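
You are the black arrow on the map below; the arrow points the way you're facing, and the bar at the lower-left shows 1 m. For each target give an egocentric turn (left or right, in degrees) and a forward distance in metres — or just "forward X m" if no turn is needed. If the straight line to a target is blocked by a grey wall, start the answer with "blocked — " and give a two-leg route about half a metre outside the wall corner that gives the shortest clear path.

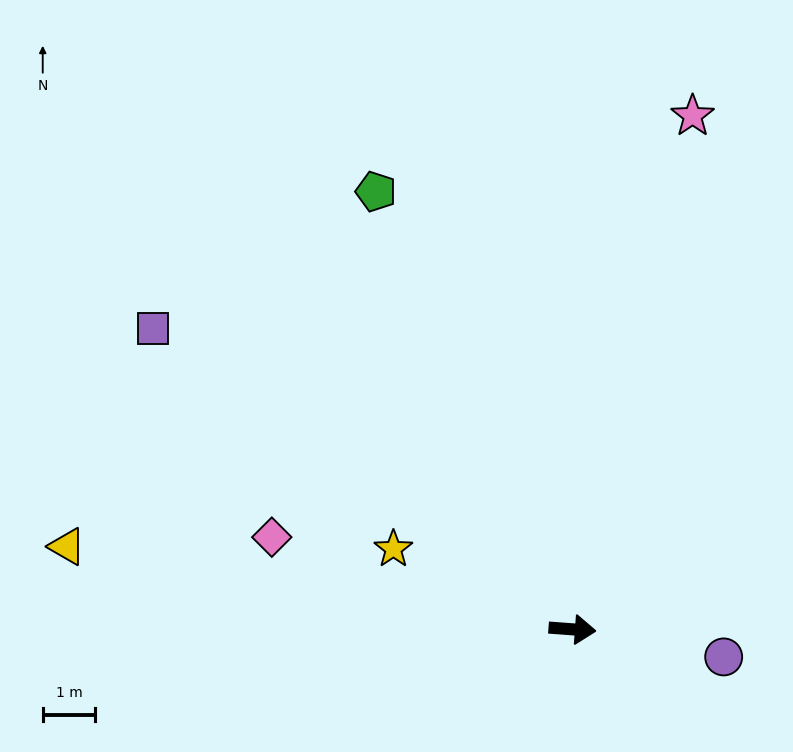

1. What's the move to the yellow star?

turn left 160°, forward 3.7 m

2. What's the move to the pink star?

turn left 81°, forward 10.0 m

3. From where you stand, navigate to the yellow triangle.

turn left 175°, forward 9.7 m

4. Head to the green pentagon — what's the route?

turn left 118°, forward 9.1 m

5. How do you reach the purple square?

turn left 149°, forward 9.8 m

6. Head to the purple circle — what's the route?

turn right 6°, forward 2.9 m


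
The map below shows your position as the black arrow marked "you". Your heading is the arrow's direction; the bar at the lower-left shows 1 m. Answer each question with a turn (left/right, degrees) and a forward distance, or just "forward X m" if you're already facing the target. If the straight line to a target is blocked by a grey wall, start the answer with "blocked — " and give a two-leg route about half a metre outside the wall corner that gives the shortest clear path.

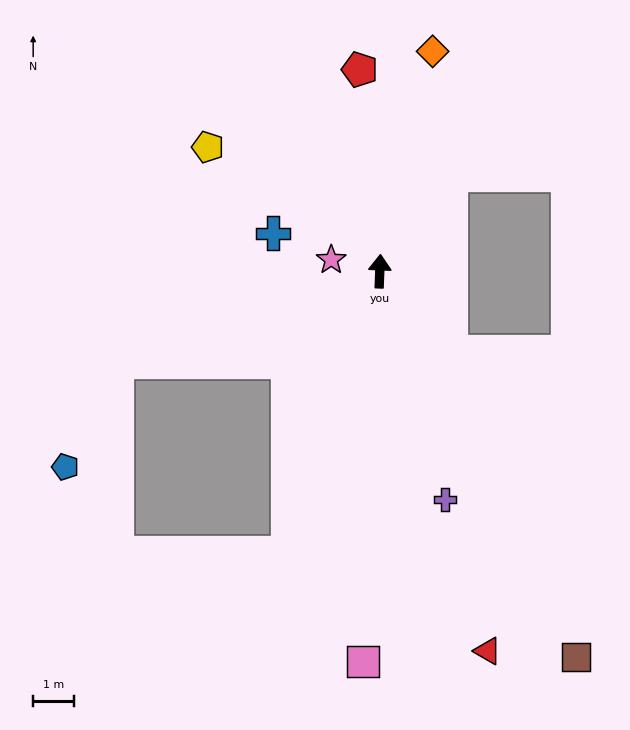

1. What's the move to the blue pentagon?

blocked — turn left 111°, forward 6.9 m, then turn left 45°, forward 2.9 m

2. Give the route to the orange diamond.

turn right 11°, forward 5.6 m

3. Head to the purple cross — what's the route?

turn right 162°, forward 5.9 m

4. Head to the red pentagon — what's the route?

turn left 8°, forward 5.0 m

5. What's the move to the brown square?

turn right 151°, forward 10.7 m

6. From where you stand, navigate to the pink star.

turn left 79°, forward 1.2 m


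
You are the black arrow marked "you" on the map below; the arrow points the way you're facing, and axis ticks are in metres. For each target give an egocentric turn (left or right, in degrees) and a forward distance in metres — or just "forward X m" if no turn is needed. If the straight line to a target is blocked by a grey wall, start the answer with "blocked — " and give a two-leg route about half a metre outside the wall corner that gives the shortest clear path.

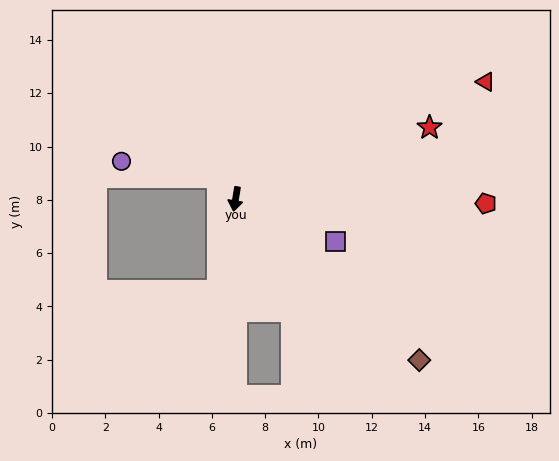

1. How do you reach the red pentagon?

turn left 98°, forward 9.4 m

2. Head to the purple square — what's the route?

turn left 76°, forward 4.1 m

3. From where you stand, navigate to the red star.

turn left 120°, forward 7.8 m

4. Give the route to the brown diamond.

turn left 58°, forward 9.2 m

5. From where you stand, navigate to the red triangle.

turn left 125°, forward 10.4 m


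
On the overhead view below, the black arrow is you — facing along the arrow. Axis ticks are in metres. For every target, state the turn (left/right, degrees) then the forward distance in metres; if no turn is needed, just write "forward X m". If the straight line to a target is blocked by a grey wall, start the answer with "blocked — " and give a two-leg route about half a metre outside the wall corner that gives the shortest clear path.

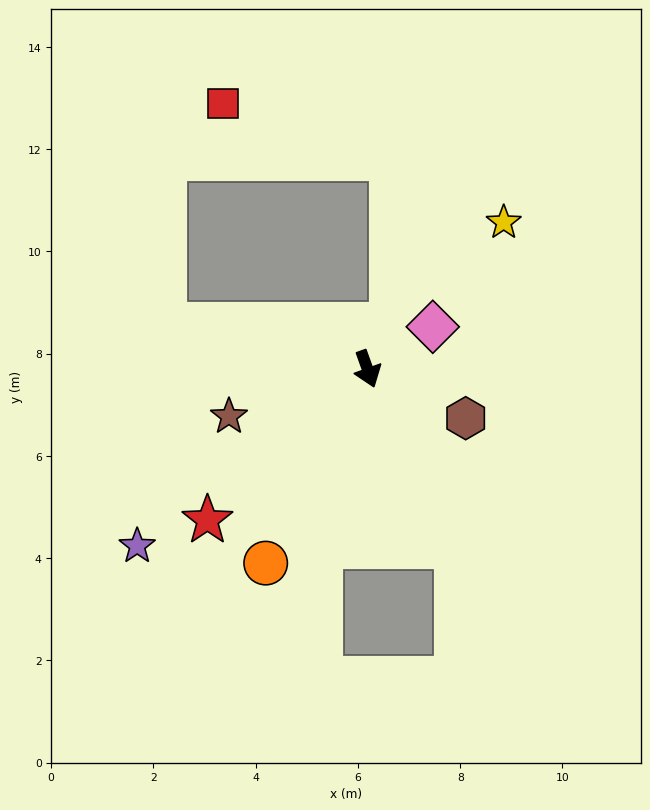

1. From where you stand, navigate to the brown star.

turn right 91°, forward 2.9 m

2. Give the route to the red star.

turn right 66°, forward 4.3 m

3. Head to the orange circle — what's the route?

turn right 47°, forward 4.3 m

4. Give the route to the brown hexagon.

turn left 44°, forward 2.1 m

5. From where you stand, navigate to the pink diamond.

turn left 103°, forward 1.5 m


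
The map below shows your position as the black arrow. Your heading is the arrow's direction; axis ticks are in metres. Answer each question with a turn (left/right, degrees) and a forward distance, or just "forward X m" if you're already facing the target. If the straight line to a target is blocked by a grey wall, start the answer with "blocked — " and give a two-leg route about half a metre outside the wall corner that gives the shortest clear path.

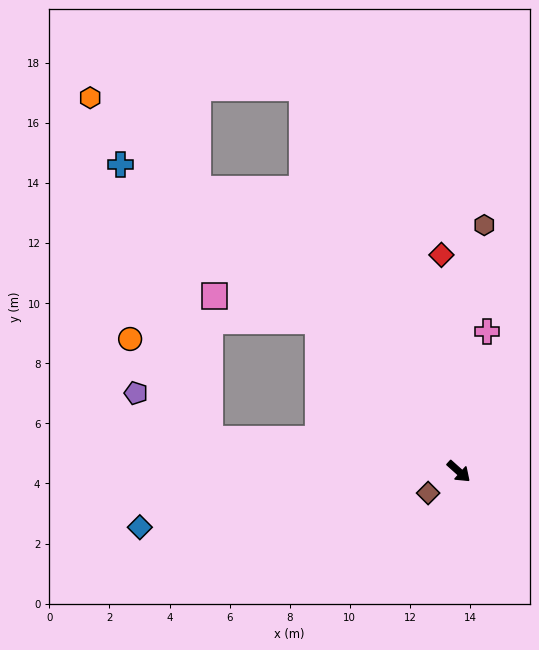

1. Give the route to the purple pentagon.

blocked — turn right 146°, forward 8.3 m, then turn right 23°, forward 2.9 m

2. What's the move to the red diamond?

turn left 136°, forward 7.2 m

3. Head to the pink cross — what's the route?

turn left 121°, forward 4.7 m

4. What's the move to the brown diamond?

turn right 103°, forward 1.2 m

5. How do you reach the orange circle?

blocked — turn right 146°, forward 8.3 m, then turn right 43°, forward 4.3 m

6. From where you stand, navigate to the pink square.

blocked — turn left 175°, forward 6.9 m, then turn left 33°, forward 3.5 m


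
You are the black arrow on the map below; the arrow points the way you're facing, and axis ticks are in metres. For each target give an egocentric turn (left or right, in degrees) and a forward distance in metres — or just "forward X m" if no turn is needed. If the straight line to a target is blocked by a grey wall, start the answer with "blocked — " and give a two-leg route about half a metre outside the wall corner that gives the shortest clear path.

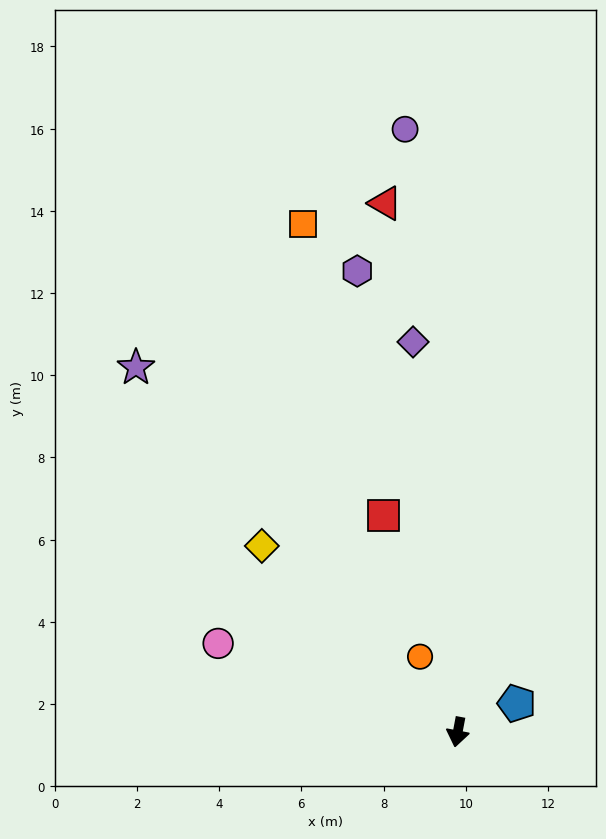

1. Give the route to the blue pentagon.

turn left 127°, forward 1.6 m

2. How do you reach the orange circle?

turn right 143°, forward 2.1 m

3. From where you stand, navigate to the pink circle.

turn right 100°, forward 6.2 m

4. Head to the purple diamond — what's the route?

turn right 163°, forward 9.6 m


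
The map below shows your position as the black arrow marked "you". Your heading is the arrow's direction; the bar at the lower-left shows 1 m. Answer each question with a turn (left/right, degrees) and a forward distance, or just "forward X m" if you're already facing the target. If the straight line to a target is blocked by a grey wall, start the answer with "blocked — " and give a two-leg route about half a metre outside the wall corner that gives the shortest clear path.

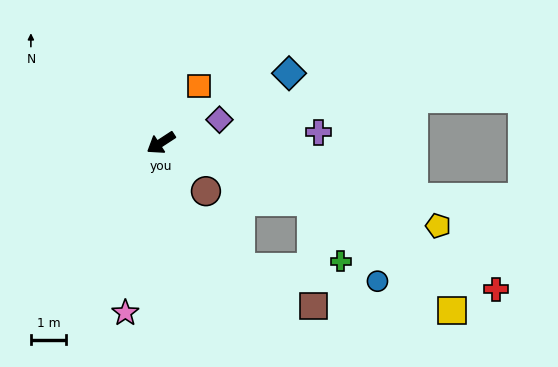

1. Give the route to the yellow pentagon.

turn left 130°, forward 8.2 m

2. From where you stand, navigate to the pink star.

turn left 45°, forward 4.9 m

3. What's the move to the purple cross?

turn left 151°, forward 4.5 m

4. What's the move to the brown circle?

turn left 100°, forward 1.9 m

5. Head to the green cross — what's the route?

blocked — turn left 126°, forward 4.6 m, then turn right 43°, forward 1.9 m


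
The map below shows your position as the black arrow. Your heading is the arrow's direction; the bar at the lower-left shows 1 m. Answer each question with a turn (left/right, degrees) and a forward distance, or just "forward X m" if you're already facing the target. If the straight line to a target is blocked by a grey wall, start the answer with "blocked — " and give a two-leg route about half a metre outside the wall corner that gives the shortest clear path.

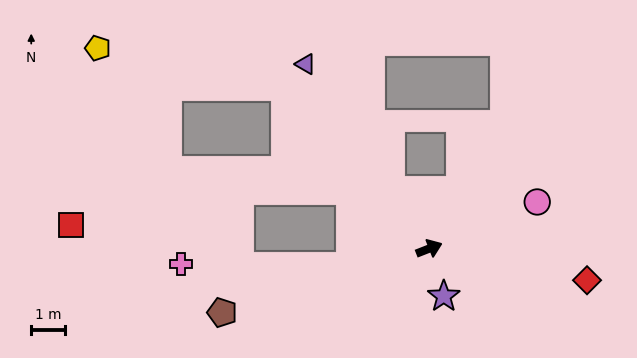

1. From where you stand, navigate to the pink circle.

forward 3.5 m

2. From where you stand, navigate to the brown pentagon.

turn left 176°, forward 6.4 m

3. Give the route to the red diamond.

turn right 33°, forward 4.8 m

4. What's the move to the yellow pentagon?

blocked — turn left 110°, forward 6.4 m, then turn left 37°, forward 5.7 m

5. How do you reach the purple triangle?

turn left 102°, forward 6.6 m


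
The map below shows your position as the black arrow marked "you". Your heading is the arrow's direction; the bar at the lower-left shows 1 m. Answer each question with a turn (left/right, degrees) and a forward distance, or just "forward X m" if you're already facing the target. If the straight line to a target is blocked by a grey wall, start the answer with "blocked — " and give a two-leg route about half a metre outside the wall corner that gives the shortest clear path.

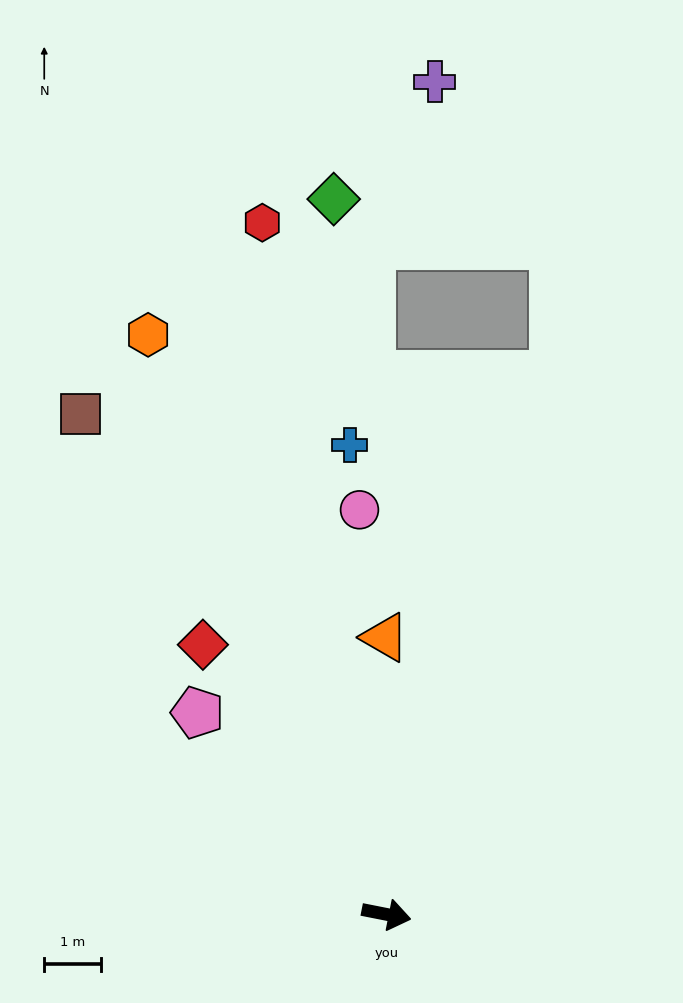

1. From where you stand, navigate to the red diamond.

turn left 135°, forward 5.8 m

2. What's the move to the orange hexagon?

turn left 124°, forward 11.1 m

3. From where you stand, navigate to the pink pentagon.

turn left 144°, forward 4.9 m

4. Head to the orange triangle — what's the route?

turn left 102°, forward 4.9 m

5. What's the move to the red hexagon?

turn left 111°, forward 12.4 m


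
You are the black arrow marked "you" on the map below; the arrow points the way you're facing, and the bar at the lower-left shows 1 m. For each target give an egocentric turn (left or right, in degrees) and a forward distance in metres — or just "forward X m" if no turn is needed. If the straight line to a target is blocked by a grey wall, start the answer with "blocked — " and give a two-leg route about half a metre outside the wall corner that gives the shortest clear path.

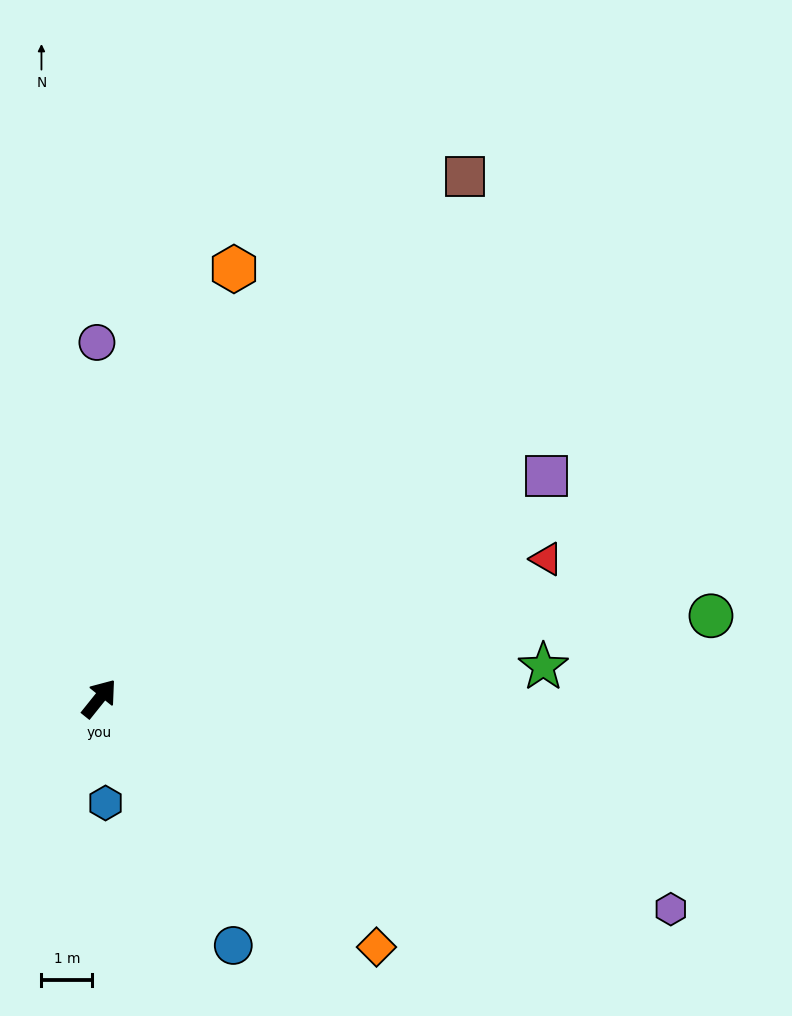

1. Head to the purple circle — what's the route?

turn left 39°, forward 7.0 m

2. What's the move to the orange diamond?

turn right 93°, forward 7.3 m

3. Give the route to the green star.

turn right 47°, forward 8.8 m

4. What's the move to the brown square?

turn left 4°, forward 12.5 m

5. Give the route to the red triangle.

turn right 34°, forward 9.2 m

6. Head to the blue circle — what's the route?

turn right 113°, forward 5.5 m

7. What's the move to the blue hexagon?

turn right 138°, forward 2.1 m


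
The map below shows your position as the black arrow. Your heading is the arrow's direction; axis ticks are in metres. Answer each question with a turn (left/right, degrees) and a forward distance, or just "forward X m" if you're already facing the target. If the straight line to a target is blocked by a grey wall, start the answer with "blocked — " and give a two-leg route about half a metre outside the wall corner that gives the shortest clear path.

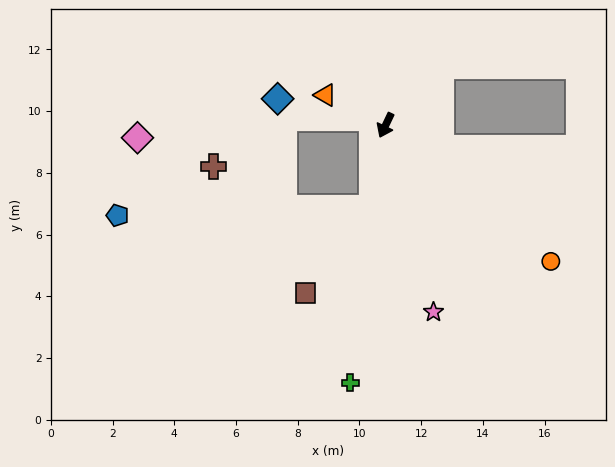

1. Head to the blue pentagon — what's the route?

blocked — turn left 16°, forward 2.7 m, then turn right 79°, forward 8.3 m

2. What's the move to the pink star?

turn left 40°, forward 6.2 m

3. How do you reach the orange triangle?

turn right 91°, forward 2.2 m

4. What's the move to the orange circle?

turn left 76°, forward 6.9 m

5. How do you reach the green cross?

turn left 18°, forward 8.4 m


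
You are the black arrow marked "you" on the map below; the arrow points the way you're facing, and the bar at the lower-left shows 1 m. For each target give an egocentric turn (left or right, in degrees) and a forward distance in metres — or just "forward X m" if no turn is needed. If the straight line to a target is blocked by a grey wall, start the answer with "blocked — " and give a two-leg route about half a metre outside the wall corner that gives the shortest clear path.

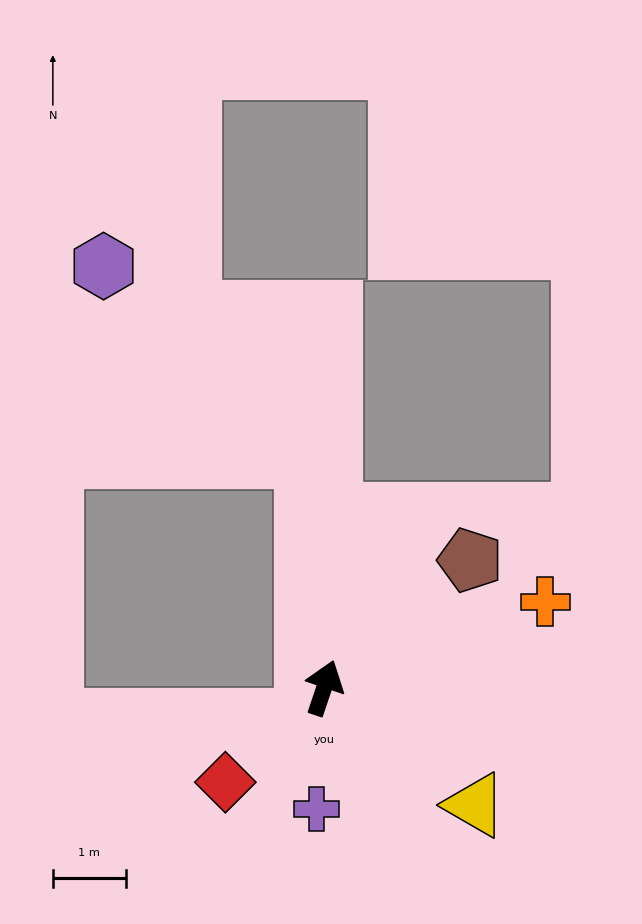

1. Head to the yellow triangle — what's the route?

turn right 109°, forward 2.6 m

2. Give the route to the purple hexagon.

blocked — turn left 23°, forward 3.2 m, then turn left 42°, forward 3.8 m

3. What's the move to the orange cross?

turn right 50°, forward 3.2 m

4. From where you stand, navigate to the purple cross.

turn right 165°, forward 1.7 m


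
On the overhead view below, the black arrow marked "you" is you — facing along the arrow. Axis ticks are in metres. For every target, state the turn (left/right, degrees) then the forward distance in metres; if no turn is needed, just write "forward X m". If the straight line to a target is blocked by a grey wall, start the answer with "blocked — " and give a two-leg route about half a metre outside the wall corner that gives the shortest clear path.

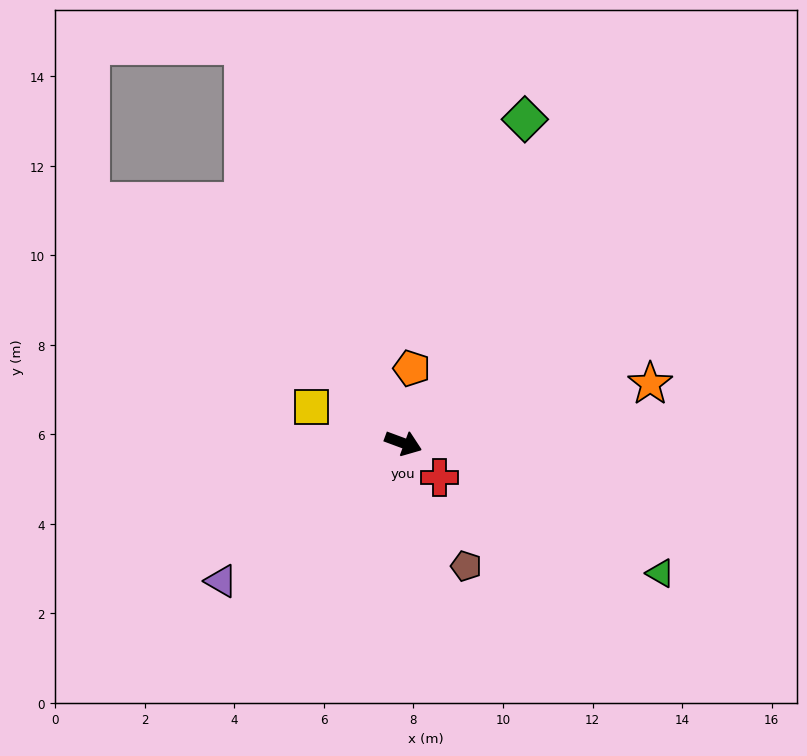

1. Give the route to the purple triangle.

turn right 123°, forward 5.1 m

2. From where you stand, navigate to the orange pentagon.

turn left 104°, forward 1.7 m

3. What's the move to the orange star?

turn left 34°, forward 5.7 m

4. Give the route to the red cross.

turn right 23°, forward 1.1 m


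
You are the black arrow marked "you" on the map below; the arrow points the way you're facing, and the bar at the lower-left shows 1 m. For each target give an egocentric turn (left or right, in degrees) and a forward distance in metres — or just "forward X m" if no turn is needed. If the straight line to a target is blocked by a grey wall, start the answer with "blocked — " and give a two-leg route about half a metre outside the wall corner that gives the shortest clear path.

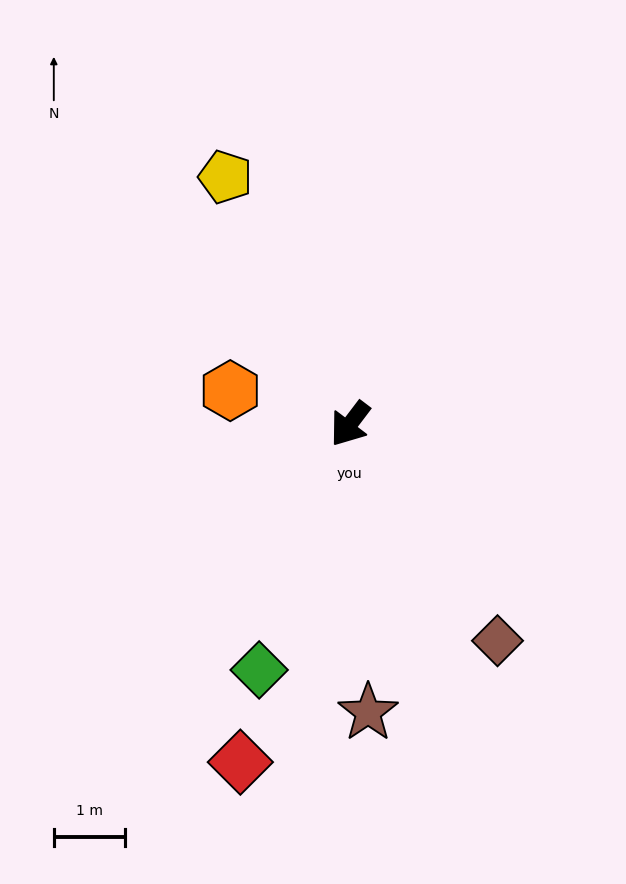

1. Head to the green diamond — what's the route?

turn left 17°, forward 3.7 m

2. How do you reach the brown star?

turn left 41°, forward 4.1 m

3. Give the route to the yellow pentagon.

turn right 116°, forward 3.9 m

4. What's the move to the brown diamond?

turn left 71°, forward 3.7 m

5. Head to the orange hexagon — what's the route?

turn right 68°, forward 1.7 m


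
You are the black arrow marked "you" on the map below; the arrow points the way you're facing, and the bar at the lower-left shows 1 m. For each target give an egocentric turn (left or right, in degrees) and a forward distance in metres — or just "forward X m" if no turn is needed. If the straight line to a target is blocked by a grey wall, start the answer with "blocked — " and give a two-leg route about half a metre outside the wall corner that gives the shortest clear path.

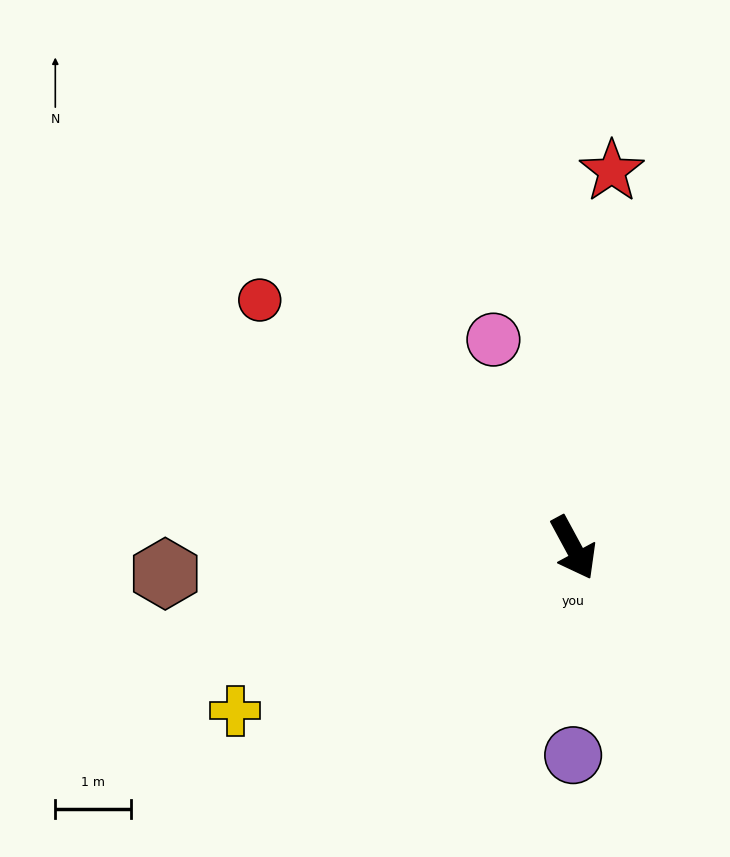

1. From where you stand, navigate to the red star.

turn left 146°, forward 5.0 m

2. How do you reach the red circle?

turn right 157°, forward 5.3 m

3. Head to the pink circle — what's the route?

turn left 173°, forward 3.0 m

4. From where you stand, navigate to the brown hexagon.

turn right 115°, forward 5.4 m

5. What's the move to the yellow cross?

turn right 93°, forward 5.0 m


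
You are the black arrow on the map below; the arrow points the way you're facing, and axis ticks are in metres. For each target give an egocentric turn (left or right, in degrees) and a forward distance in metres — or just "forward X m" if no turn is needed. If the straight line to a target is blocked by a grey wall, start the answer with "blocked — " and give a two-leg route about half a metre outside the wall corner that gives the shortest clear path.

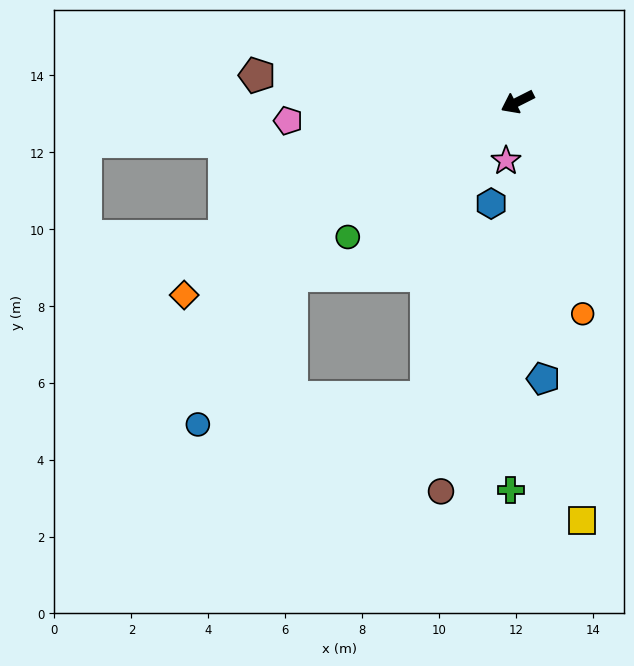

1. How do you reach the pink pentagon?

turn right 22°, forward 6.0 m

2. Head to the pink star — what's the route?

turn left 52°, forward 1.6 m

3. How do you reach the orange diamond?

turn left 3°, forward 10.0 m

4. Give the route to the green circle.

turn left 12°, forward 5.6 m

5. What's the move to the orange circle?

turn left 80°, forward 5.8 m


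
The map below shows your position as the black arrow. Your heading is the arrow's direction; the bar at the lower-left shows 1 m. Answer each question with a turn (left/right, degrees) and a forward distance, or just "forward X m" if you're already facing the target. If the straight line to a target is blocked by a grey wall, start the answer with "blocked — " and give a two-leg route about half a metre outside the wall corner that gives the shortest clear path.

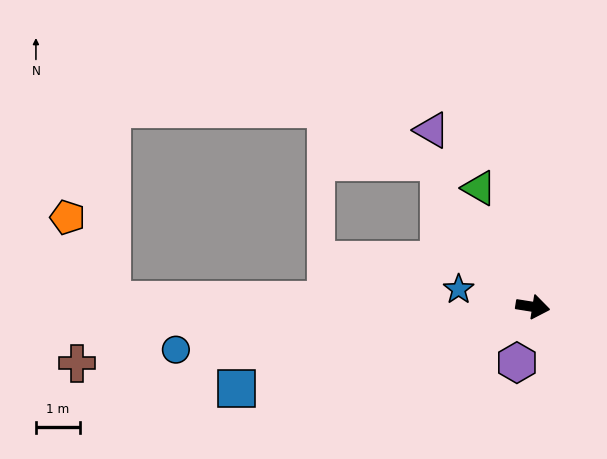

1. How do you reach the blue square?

turn right 156°, forward 7.0 m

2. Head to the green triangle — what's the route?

turn left 123°, forward 3.0 m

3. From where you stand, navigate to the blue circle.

turn right 164°, forward 8.2 m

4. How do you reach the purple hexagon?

turn right 97°, forward 1.3 m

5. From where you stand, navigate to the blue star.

turn left 176°, forward 1.7 m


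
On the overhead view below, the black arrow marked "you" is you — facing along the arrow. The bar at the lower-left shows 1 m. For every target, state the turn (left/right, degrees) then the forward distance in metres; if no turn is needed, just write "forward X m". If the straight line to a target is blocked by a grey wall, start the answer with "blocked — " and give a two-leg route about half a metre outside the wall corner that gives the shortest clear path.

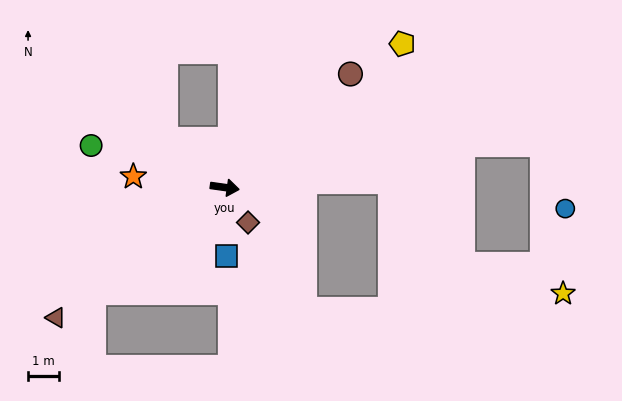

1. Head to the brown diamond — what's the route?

turn right 48°, forward 1.4 m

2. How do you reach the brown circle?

turn left 50°, forward 5.4 m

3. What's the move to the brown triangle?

turn right 134°, forward 6.8 m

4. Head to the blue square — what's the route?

turn right 81°, forward 2.2 m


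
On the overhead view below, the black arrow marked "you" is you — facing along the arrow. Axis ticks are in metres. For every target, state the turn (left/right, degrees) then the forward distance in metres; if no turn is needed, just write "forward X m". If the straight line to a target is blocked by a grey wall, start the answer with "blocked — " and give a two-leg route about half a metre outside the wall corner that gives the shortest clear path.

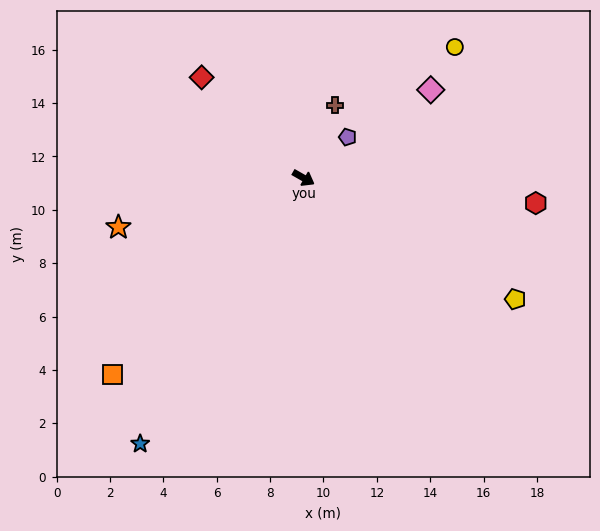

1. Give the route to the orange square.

turn right 104°, forward 10.3 m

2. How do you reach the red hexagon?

turn left 24°, forward 8.8 m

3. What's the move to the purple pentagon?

turn left 73°, forward 2.3 m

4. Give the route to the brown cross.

turn left 96°, forward 3.0 m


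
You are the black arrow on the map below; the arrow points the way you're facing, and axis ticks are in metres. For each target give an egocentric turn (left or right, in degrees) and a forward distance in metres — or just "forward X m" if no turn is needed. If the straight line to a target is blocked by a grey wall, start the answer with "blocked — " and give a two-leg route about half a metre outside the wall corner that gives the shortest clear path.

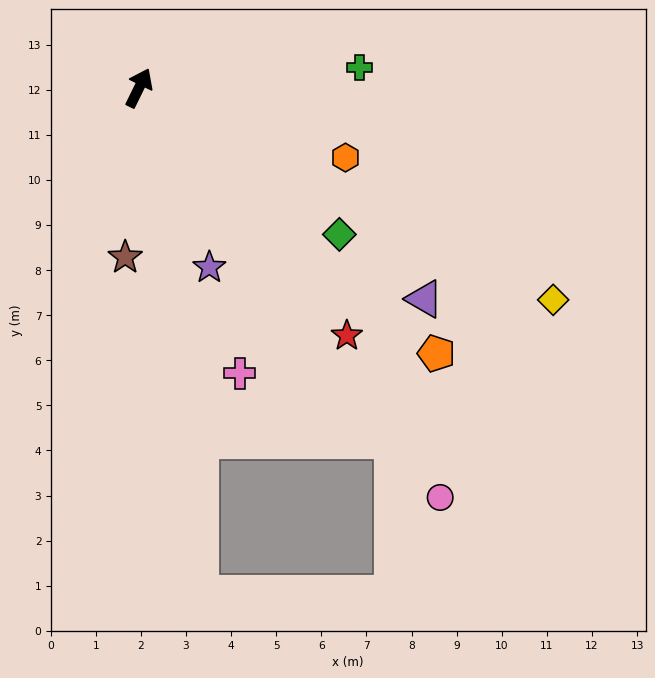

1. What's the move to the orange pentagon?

turn right 106°, forward 8.8 m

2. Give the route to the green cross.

turn right 59°, forward 4.9 m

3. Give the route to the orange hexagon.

turn right 83°, forward 4.8 m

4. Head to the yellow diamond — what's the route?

turn right 91°, forward 10.3 m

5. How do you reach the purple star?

turn right 132°, forward 4.3 m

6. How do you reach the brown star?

turn right 159°, forward 3.8 m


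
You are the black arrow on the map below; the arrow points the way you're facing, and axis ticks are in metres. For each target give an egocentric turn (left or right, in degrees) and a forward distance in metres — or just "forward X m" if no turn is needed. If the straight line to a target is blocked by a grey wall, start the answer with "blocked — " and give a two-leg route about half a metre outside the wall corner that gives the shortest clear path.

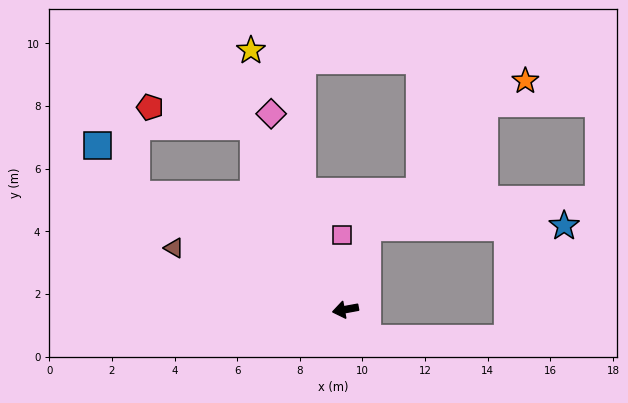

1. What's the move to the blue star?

blocked — turn right 116°, forward 2.7 m, then turn right 74°, forward 6.3 m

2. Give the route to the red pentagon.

blocked — turn right 74°, forward 6.5 m, then turn left 53°, forward 3.4 m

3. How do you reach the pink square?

turn right 98°, forward 2.4 m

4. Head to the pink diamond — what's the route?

turn right 80°, forward 6.7 m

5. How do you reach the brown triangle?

turn right 30°, forward 5.8 m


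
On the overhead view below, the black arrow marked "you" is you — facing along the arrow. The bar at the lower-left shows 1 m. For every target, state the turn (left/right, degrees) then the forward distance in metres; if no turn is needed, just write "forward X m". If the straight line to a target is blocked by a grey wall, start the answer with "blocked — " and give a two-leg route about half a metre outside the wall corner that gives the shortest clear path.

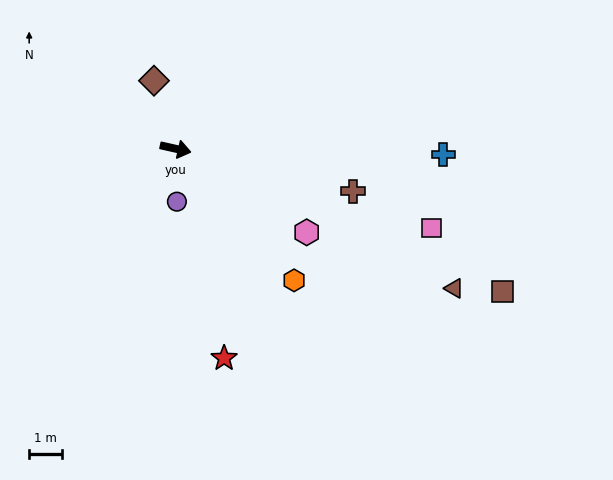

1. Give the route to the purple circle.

turn right 76°, forward 1.6 m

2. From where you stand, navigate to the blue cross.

turn left 11°, forward 8.2 m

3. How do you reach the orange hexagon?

turn right 35°, forward 5.4 m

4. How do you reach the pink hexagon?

turn right 20°, forward 4.7 m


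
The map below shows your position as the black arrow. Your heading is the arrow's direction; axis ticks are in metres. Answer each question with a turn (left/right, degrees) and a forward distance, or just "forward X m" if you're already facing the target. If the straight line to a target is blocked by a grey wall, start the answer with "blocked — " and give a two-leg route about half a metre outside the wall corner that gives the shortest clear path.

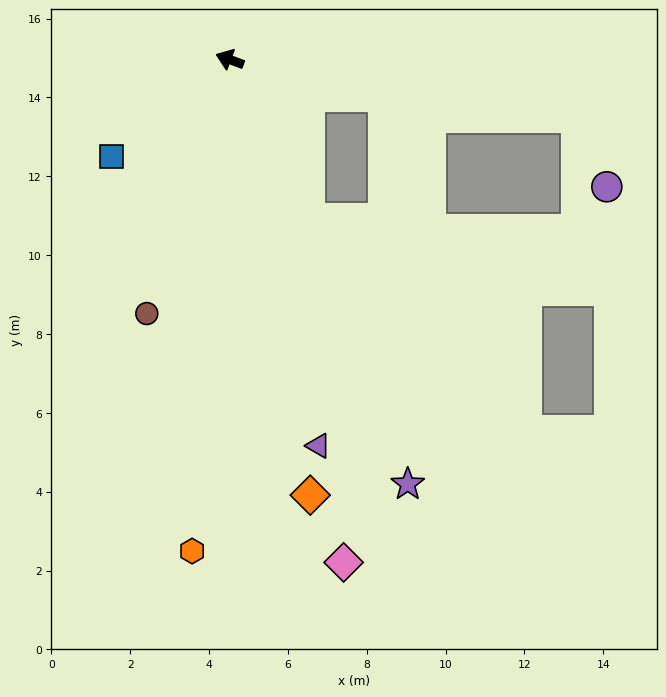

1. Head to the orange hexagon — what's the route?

turn left 106°, forward 12.5 m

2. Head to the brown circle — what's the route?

turn left 92°, forward 6.8 m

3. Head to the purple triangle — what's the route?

turn left 123°, forward 10.0 m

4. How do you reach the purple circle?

blocked — turn right 169°, forward 9.0 m, then turn right 58°, forward 1.9 m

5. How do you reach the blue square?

turn left 60°, forward 3.9 m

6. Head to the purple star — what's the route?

turn left 133°, forward 11.7 m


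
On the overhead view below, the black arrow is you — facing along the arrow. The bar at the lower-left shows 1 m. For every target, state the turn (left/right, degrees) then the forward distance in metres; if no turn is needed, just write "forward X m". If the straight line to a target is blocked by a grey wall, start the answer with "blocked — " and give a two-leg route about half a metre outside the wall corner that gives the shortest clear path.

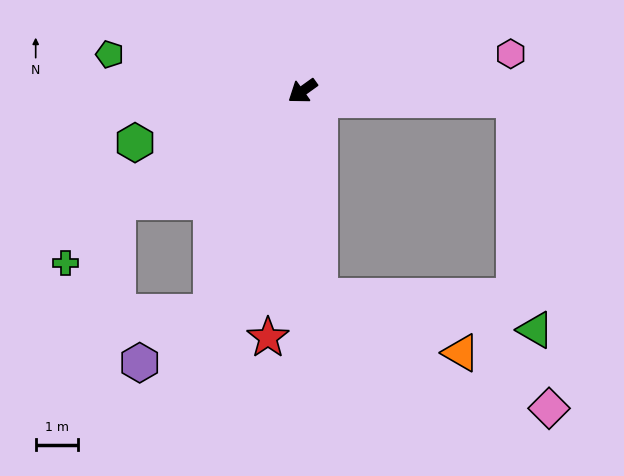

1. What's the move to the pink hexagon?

turn left 154°, forward 4.9 m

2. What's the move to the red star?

turn left 46°, forward 5.8 m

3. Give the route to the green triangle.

blocked — turn left 59°, forward 4.8 m, then turn left 76°, forward 5.1 m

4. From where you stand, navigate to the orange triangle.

blocked — turn left 59°, forward 4.8 m, then turn left 63°, forward 3.6 m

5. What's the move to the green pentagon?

turn right 46°, forward 4.6 m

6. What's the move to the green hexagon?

turn right 19°, forward 4.1 m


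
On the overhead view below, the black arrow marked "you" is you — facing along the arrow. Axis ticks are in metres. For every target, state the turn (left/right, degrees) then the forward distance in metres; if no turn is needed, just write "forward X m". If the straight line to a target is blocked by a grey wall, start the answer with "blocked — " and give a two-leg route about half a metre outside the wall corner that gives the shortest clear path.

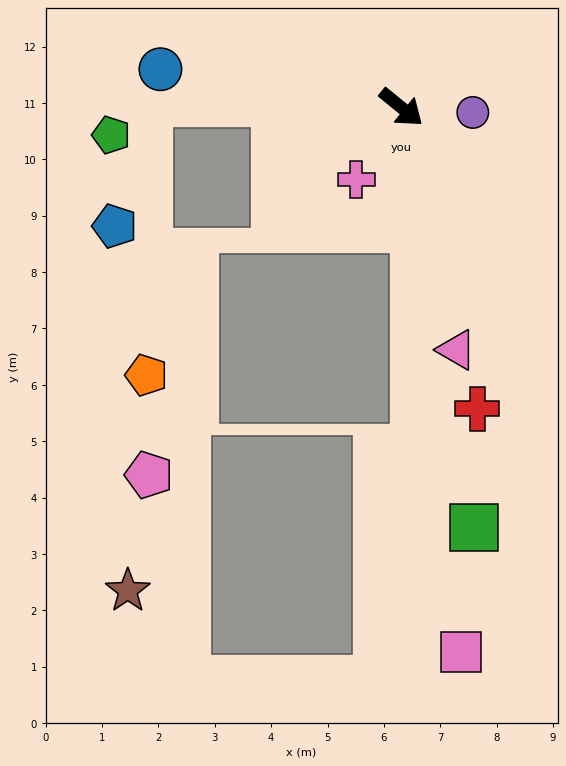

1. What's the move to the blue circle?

turn right 150°, forward 4.3 m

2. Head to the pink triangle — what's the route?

turn right 38°, forward 4.4 m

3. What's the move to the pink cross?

turn right 83°, forward 1.5 m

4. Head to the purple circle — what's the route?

turn left 35°, forward 1.3 m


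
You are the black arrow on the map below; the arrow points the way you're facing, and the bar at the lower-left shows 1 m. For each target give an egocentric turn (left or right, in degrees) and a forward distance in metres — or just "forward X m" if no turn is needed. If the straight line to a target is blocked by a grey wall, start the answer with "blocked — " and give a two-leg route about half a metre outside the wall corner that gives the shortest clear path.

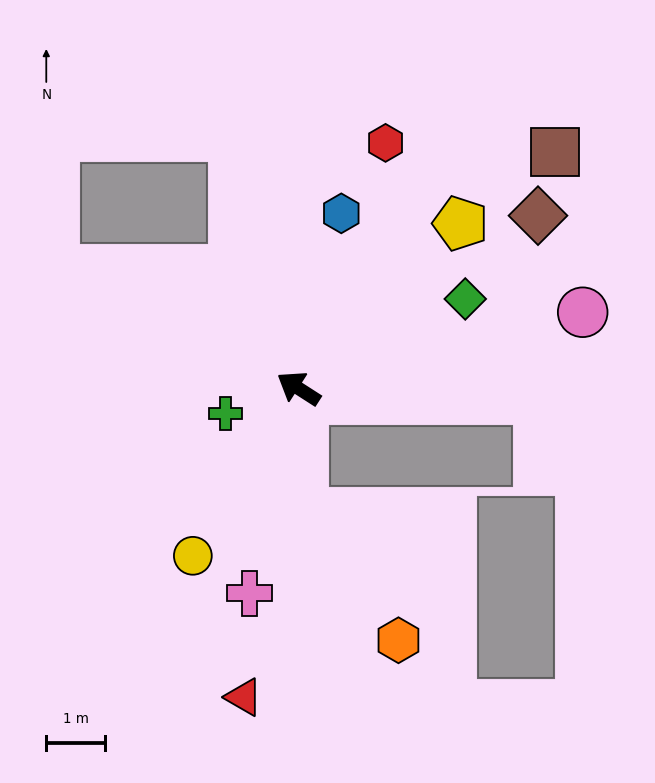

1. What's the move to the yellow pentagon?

turn right 102°, forward 3.9 m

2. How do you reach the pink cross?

turn left 109°, forward 3.6 m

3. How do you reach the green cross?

turn left 52°, forward 1.3 m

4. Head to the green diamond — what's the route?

turn right 119°, forward 3.2 m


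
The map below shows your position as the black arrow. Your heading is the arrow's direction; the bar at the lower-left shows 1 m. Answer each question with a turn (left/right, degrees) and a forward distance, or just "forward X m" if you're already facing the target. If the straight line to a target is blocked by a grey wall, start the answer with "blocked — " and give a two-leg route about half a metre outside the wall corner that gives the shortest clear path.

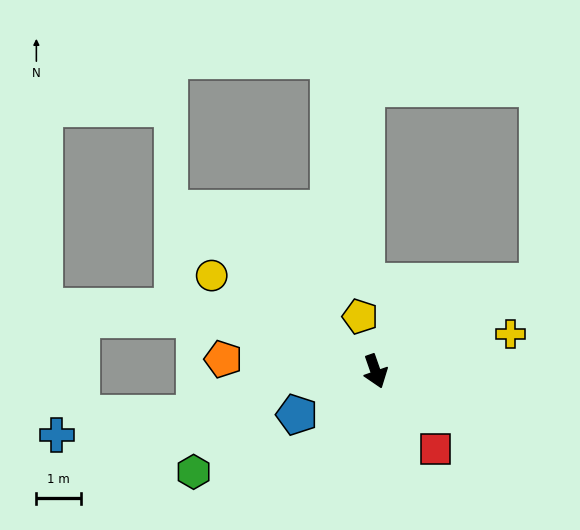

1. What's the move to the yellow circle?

turn right 140°, forward 4.2 m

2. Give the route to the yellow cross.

turn left 86°, forward 3.1 m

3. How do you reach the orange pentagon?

turn right 114°, forward 3.4 m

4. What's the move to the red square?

turn left 18°, forward 2.2 m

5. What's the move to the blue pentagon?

turn right 80°, forward 2.0 m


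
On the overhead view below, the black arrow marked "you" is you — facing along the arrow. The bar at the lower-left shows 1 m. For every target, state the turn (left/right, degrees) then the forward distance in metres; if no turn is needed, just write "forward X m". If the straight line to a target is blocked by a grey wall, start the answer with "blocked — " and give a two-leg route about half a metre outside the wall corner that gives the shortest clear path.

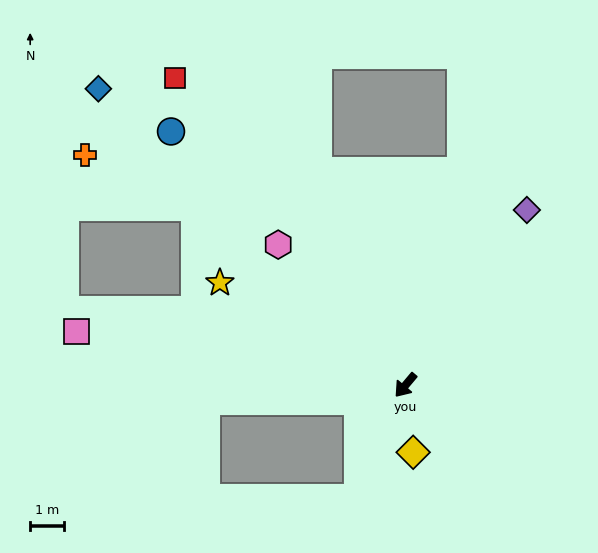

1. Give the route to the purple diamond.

turn right 175°, forward 6.4 m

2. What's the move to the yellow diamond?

turn left 47°, forward 2.0 m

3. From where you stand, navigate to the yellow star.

turn right 79°, forward 6.3 m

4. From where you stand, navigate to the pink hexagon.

turn right 98°, forward 5.7 m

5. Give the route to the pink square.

turn right 59°, forward 10.0 m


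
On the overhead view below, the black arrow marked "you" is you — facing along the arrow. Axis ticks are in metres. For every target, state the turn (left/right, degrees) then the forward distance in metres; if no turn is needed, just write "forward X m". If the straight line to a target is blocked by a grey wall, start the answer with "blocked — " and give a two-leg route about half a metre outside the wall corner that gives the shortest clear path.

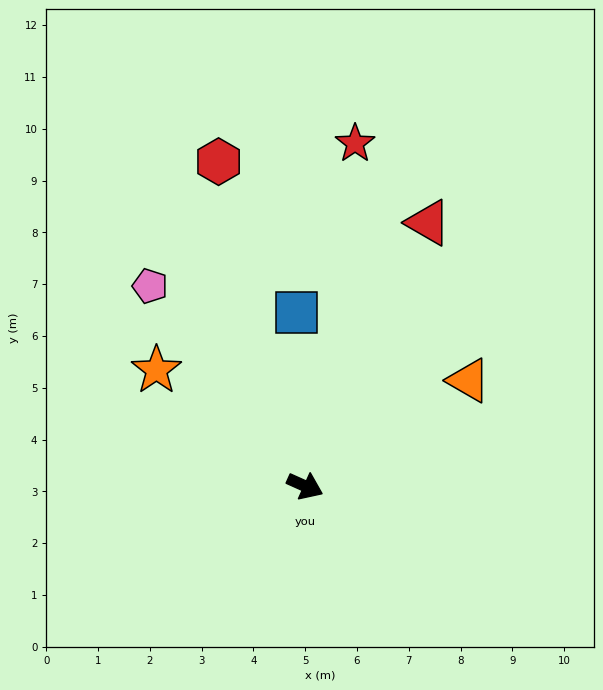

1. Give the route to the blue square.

turn left 117°, forward 3.4 m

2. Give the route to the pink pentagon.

turn left 152°, forward 4.9 m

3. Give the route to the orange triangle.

turn left 57°, forward 3.8 m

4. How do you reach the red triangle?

turn left 89°, forward 5.6 m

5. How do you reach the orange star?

turn left 166°, forward 3.6 m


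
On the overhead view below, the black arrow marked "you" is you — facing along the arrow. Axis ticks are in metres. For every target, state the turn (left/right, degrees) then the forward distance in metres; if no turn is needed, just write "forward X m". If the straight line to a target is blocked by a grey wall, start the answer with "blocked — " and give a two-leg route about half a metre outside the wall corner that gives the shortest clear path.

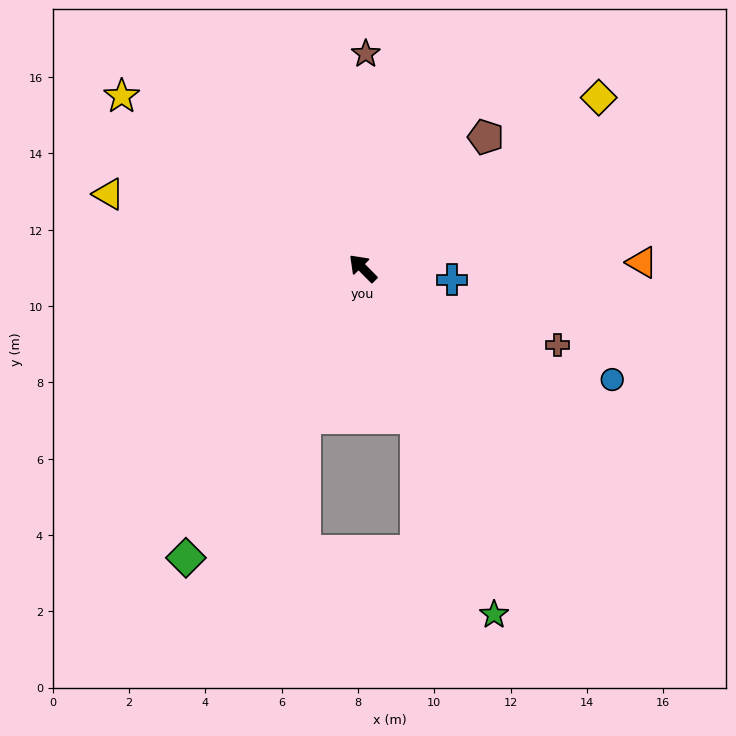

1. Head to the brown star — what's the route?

turn right 45°, forward 5.6 m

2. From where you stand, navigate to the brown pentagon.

turn right 88°, forward 4.7 m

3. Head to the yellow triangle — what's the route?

turn left 29°, forward 6.9 m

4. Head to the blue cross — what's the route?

turn right 142°, forward 2.4 m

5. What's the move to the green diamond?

turn left 104°, forward 8.9 m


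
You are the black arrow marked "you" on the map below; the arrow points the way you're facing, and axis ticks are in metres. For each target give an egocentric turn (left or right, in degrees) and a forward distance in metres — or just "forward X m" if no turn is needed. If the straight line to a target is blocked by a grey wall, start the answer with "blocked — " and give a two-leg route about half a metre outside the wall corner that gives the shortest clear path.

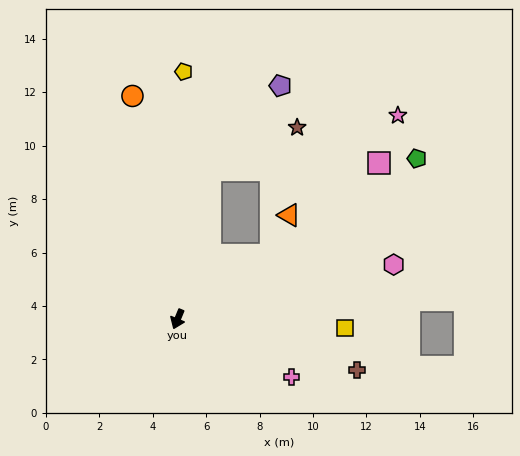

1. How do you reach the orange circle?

turn right 146°, forward 8.5 m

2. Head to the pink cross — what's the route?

turn left 85°, forward 4.8 m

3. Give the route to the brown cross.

turn left 97°, forward 7.0 m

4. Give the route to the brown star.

blocked — turn right 170°, forward 5.7 m, then turn right 52°, forward 3.6 m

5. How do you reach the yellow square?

turn left 109°, forward 6.3 m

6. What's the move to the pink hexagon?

turn left 127°, forward 8.3 m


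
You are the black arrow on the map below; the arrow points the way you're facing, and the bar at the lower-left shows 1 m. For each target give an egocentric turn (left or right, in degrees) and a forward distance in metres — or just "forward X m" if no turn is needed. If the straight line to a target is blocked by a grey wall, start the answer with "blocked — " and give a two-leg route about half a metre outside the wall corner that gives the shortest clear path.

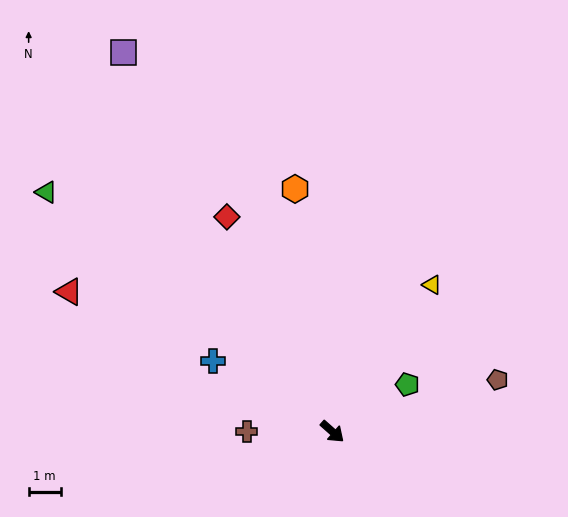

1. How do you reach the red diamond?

turn left 158°, forward 7.4 m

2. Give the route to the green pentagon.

turn left 74°, forward 2.8 m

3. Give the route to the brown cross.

turn right 139°, forward 2.6 m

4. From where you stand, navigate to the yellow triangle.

turn left 97°, forward 5.5 m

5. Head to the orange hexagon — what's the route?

turn left 140°, forward 7.6 m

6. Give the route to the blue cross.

turn right 169°, forward 4.3 m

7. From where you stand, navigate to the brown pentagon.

turn left 59°, forward 5.4 m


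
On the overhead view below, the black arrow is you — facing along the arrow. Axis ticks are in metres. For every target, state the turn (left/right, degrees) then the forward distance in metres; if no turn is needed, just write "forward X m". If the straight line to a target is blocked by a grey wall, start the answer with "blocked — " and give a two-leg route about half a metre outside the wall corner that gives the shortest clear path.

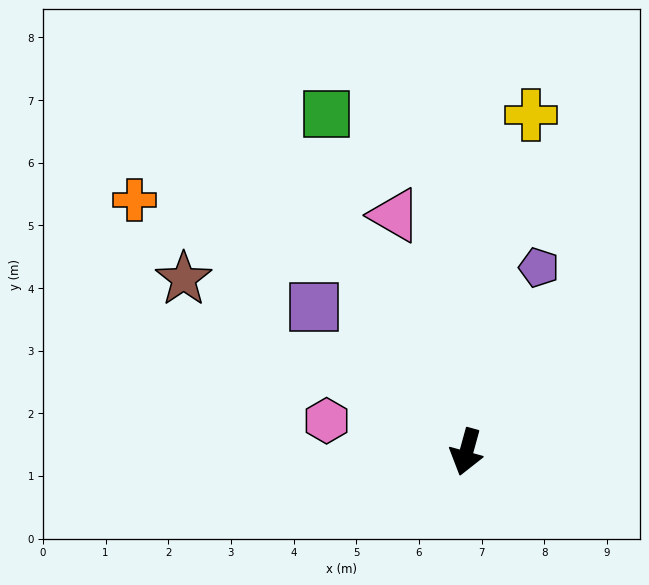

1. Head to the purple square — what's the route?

turn right 118°, forward 3.4 m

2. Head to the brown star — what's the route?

turn right 106°, forward 5.3 m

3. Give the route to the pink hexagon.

turn right 87°, forward 2.3 m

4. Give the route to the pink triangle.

turn right 148°, forward 3.9 m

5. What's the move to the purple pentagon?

turn left 174°, forward 3.2 m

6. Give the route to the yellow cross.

turn right 175°, forward 5.5 m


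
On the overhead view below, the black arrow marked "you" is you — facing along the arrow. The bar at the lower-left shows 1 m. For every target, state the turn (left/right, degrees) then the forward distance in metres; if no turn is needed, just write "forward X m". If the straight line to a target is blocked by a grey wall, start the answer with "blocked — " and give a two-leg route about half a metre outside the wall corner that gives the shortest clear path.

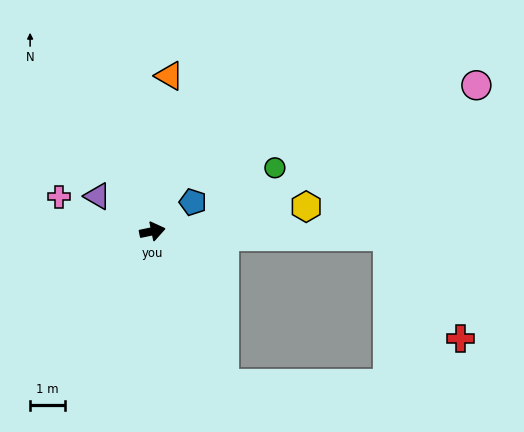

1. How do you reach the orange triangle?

turn left 72°, forward 4.5 m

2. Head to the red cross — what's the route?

blocked — turn right 13°, forward 6.8 m, then turn right 53°, forward 3.6 m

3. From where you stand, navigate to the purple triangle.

turn left 136°, forward 1.9 m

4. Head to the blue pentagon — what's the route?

turn left 24°, forward 1.4 m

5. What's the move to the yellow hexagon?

turn right 3°, forward 4.5 m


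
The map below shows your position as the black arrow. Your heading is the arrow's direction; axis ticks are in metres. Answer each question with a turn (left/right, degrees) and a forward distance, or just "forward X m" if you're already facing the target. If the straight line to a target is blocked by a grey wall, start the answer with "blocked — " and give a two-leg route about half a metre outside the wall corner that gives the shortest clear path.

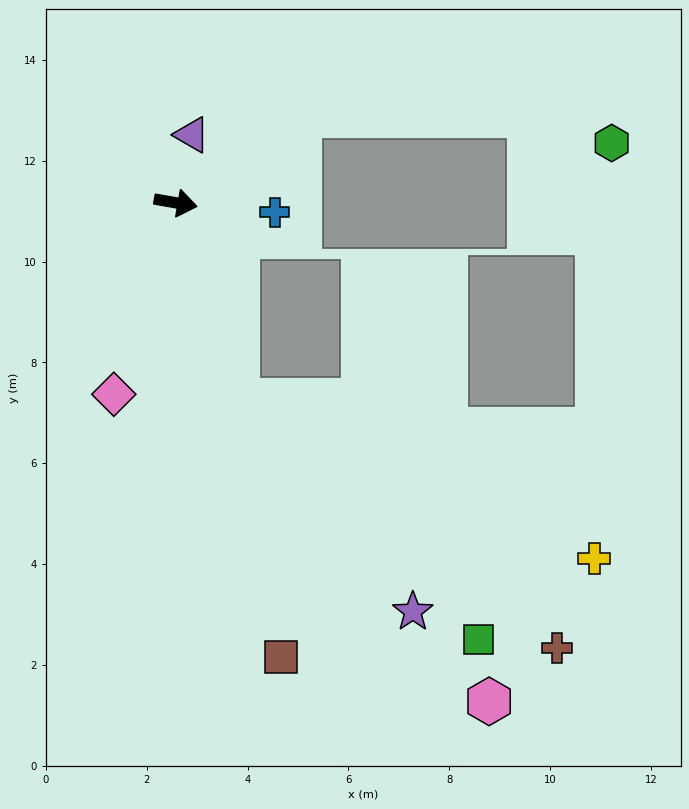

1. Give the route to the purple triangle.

turn left 87°, forward 1.4 m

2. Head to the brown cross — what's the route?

blocked — turn right 62°, forward 4.1 m, then turn left 34°, forward 8.0 m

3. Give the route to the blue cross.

turn left 5°, forward 2.0 m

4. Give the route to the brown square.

turn right 67°, forward 9.2 m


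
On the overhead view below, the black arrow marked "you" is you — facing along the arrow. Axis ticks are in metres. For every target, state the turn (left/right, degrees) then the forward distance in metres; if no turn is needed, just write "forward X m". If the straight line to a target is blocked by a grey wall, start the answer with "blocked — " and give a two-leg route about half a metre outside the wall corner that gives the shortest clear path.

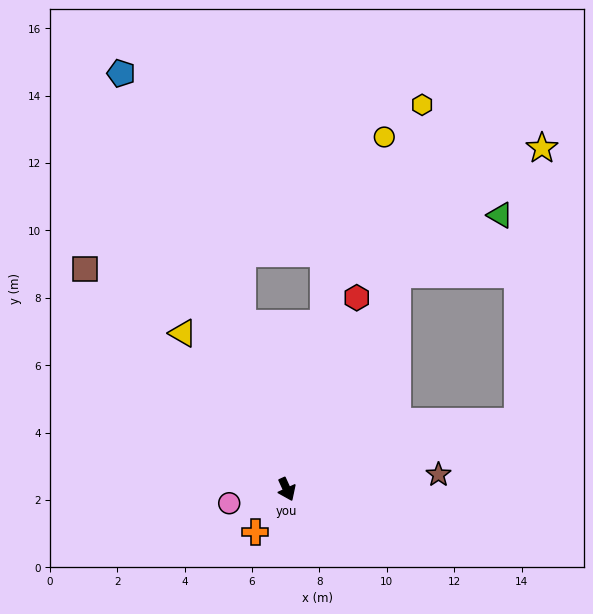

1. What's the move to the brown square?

turn right 162°, forward 8.9 m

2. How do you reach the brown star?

turn left 71°, forward 4.5 m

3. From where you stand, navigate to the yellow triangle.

turn right 171°, forward 5.6 m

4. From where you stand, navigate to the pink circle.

turn right 101°, forward 1.8 m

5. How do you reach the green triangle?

blocked — turn left 128°, forward 7.2 m, then turn right 33°, forward 3.5 m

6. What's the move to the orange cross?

turn right 61°, forward 1.6 m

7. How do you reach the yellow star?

blocked — turn left 128°, forward 7.2 m, then turn right 22°, forward 5.7 m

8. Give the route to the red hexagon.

turn left 135°, forward 6.1 m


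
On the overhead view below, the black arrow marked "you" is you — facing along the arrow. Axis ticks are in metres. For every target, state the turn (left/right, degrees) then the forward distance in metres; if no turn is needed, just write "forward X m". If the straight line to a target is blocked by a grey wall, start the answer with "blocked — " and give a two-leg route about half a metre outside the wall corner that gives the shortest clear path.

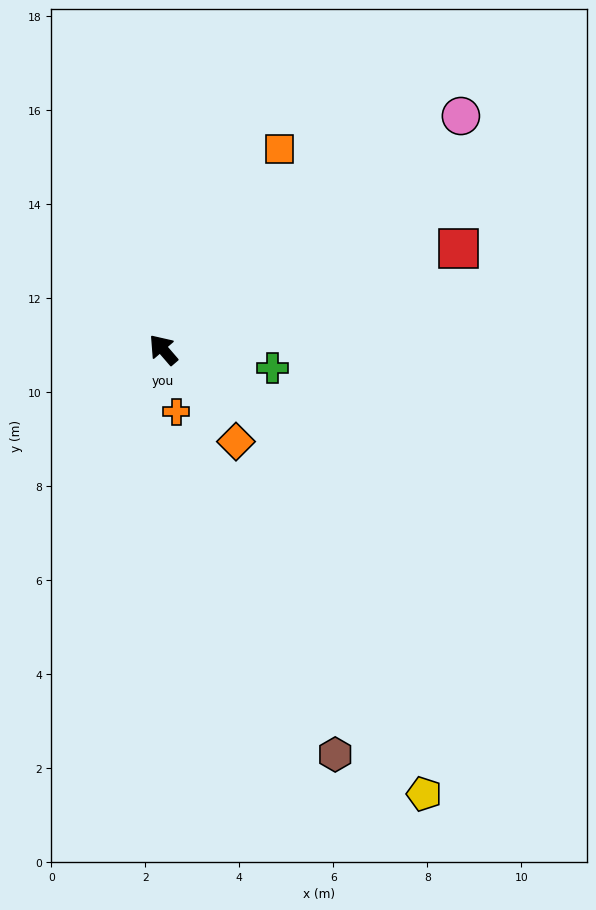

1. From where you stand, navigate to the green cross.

turn right 140°, forward 2.4 m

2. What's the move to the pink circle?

turn right 93°, forward 8.0 m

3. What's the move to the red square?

turn right 112°, forward 6.6 m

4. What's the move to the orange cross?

turn left 151°, forward 1.3 m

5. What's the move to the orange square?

turn right 71°, forward 4.9 m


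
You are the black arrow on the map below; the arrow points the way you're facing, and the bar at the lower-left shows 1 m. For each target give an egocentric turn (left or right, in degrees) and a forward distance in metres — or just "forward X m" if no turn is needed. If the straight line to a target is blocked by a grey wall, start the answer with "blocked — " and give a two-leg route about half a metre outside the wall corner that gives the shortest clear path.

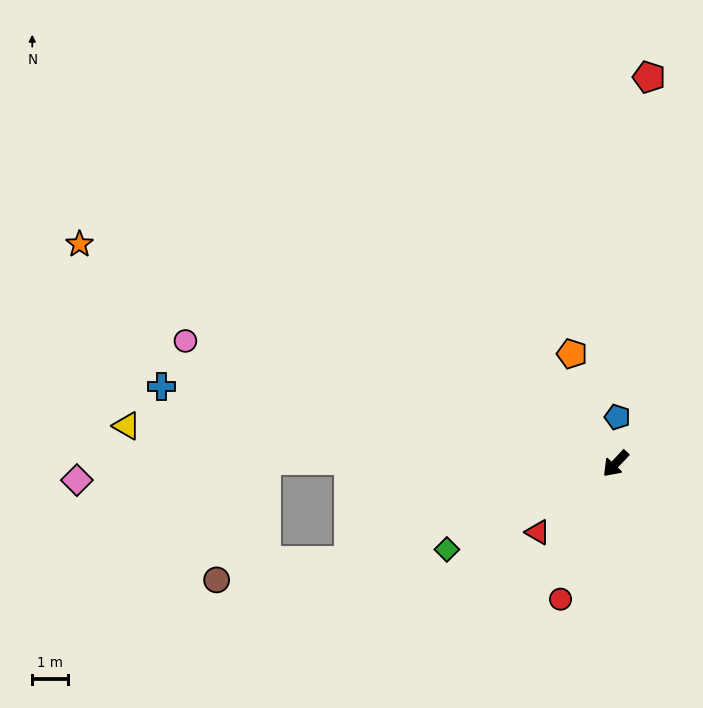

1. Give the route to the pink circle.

turn right 63°, forward 12.5 m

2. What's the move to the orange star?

turn right 69°, forward 16.2 m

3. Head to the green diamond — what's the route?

turn right 20°, forward 5.3 m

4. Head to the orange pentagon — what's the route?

turn right 115°, forward 3.3 m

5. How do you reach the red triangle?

turn right 5°, forward 2.9 m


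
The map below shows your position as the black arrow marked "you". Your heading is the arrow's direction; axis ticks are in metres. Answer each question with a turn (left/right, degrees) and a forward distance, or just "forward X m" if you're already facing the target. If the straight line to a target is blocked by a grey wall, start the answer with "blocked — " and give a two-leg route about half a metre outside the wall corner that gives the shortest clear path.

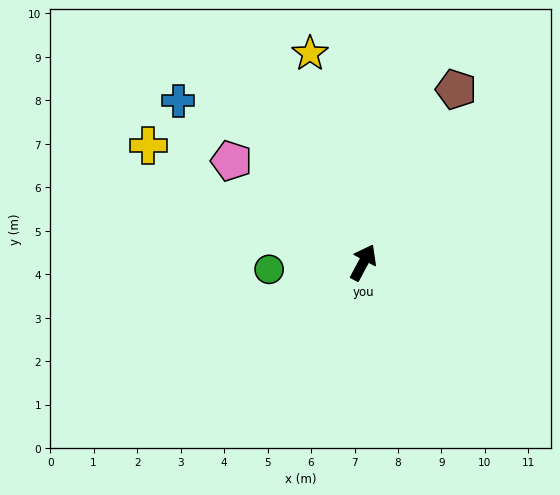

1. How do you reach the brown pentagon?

forward 4.5 m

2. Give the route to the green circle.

turn left 122°, forward 2.2 m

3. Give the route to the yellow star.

turn left 42°, forward 5.0 m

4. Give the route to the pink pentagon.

turn left 81°, forward 3.8 m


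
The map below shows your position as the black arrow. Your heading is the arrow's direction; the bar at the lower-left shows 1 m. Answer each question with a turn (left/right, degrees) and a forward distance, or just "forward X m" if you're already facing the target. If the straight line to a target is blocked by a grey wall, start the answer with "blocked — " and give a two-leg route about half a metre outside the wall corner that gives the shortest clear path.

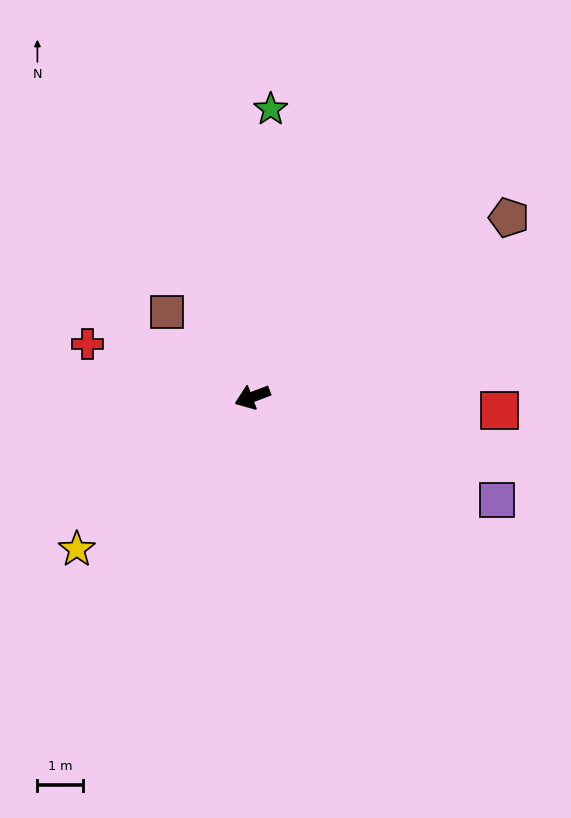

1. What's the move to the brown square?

turn right 66°, forward 2.7 m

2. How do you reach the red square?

turn left 156°, forward 5.5 m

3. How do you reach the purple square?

turn left 137°, forward 5.9 m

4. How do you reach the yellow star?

turn left 20°, forward 5.1 m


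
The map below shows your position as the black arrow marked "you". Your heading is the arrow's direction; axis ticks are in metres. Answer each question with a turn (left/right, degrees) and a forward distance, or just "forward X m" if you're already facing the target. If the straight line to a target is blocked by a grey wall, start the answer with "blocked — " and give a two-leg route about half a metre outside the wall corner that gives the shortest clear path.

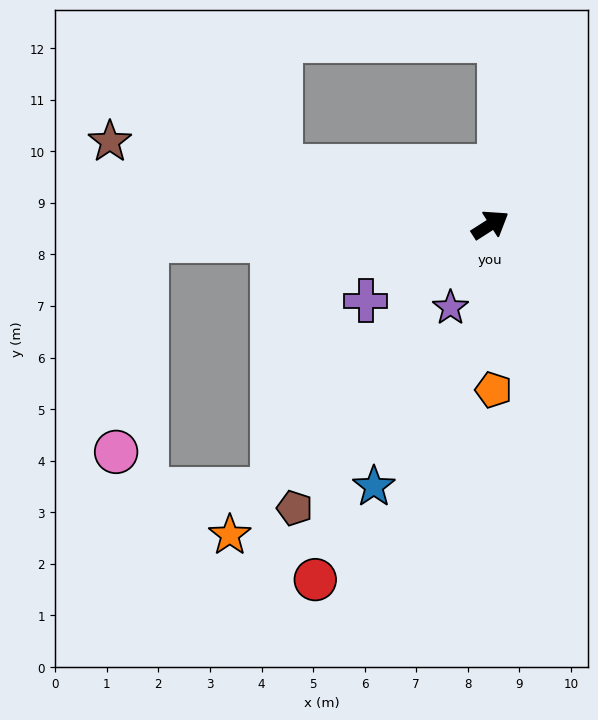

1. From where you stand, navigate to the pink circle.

blocked — turn left 150°, forward 6.7 m, then turn left 79°, forward 4.1 m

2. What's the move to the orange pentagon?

turn right 121°, forward 3.2 m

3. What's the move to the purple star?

turn right 148°, forward 1.8 m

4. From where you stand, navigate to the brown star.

turn left 135°, forward 7.5 m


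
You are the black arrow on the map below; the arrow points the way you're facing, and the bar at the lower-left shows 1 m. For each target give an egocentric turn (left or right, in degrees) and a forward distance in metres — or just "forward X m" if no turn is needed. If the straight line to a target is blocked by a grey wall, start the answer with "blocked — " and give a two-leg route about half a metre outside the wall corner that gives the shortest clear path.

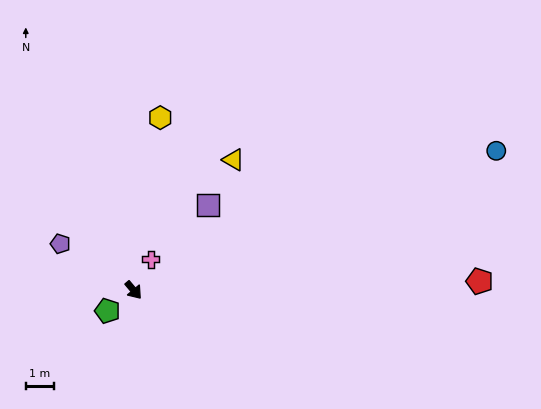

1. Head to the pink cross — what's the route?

turn left 111°, forward 1.3 m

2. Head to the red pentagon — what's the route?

turn left 51°, forward 12.2 m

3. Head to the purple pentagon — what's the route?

turn right 162°, forward 3.1 m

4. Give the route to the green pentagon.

turn right 92°, forward 1.2 m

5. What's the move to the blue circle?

turn left 71°, forward 13.7 m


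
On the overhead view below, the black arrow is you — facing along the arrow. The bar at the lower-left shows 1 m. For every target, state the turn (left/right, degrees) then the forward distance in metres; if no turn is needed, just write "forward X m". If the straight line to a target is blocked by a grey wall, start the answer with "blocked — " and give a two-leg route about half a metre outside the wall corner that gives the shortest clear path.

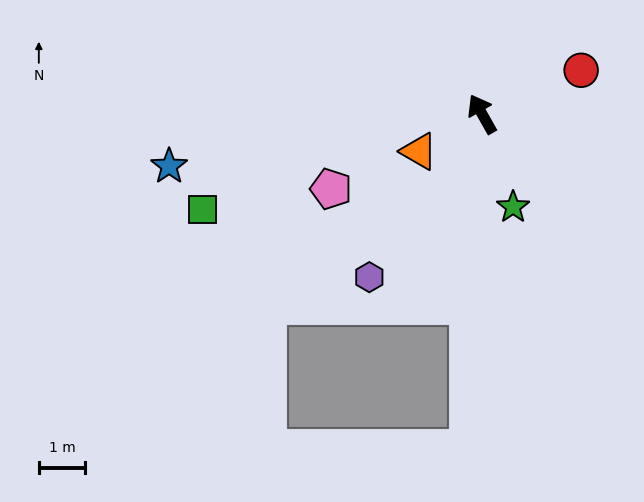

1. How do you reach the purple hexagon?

turn left 116°, forward 4.3 m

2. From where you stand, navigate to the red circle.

turn right 96°, forward 2.3 m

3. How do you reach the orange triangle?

turn left 91°, forward 1.6 m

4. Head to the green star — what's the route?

turn left 169°, forward 2.1 m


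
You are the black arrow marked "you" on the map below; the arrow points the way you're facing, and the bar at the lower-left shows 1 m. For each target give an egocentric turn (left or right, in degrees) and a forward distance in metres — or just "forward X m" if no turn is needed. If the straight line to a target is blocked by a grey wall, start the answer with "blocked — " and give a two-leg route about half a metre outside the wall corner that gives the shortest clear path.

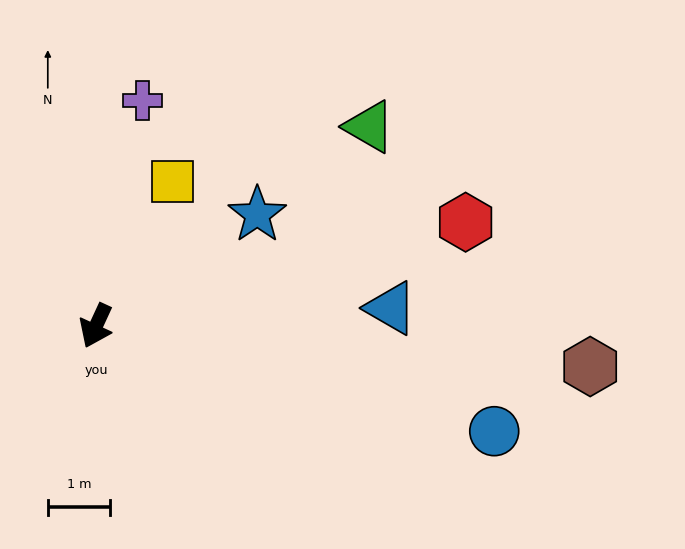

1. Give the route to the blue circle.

turn left 100°, forward 6.6 m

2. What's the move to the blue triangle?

turn left 118°, forward 4.7 m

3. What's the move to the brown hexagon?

turn left 110°, forward 7.9 m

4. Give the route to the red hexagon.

turn left 130°, forward 6.1 m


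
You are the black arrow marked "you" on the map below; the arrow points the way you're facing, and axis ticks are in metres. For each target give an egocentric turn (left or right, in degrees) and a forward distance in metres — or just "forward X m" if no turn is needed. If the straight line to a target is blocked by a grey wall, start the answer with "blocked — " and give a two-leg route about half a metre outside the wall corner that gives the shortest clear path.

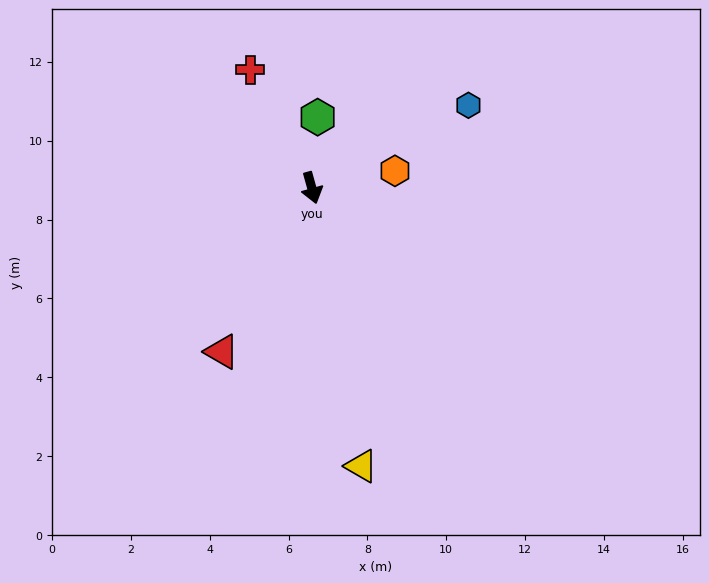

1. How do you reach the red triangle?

turn right 44°, forward 4.7 m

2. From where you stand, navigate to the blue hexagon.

turn left 102°, forward 4.5 m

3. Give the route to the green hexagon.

turn left 160°, forward 1.8 m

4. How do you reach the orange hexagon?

turn left 86°, forward 2.2 m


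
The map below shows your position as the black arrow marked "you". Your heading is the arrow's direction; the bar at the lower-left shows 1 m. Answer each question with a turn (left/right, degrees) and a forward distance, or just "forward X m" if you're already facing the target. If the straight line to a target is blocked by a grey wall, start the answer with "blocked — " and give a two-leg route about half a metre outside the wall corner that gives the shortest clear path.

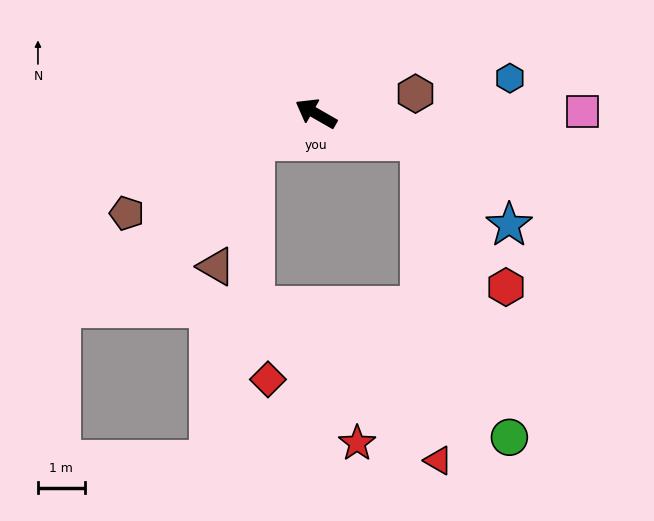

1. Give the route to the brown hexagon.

turn right 139°, forward 2.2 m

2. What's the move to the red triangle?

blocked — turn right 165°, forward 2.3 m, then turn right 72°, forward 6.9 m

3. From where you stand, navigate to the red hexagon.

blocked — turn right 165°, forward 2.3 m, then turn right 45°, forward 3.6 m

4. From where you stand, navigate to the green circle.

blocked — turn right 165°, forward 2.3 m, then turn right 58°, forward 6.6 m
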